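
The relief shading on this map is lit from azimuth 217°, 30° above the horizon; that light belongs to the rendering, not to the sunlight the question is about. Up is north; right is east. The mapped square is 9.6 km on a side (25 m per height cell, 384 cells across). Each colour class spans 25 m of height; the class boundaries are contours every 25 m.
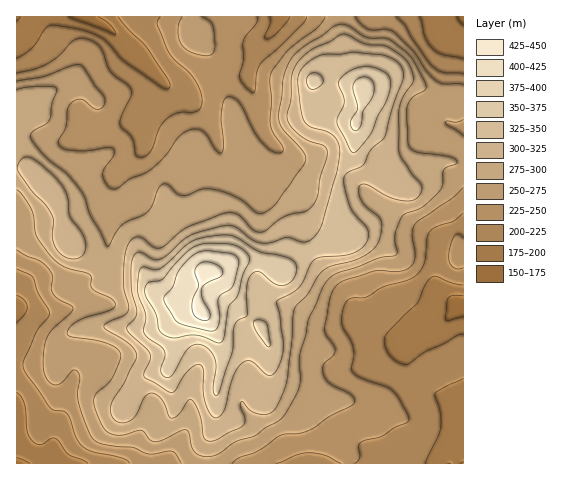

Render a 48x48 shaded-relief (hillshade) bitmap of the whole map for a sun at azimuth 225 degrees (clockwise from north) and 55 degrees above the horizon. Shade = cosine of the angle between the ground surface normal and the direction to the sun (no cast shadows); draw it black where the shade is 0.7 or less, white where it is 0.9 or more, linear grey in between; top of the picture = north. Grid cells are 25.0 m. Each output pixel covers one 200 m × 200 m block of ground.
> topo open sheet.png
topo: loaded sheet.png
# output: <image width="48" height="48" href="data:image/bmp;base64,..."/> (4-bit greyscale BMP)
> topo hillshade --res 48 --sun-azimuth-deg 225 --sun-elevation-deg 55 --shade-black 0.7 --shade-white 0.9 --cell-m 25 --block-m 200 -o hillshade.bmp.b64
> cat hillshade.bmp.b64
<image width="48" height="48" href="data:image/bmp;base64,Qk32BAAAAAAAAHYAAAAoAAAAMAAAADAAAAABAAQAAAAAAIAEAAATCwAAEwsAABAAAAAAAAAAAAAAABEREQAiIiIAMzMzAERERABVVVUAZmZmAHd3dwCIiIgAmZmZAKqqqgC7u7sAzMzMAN3d3QDu7u4A////ALu6q8zczMy7u7u6mamaqqqqmYiZqqiJmbuqq83czMy7u8y6mqqZqqqqmZmZqqiImbqqu8zMzLu7q7y6mqqZqqqqmZmZmpmImaqqu8zMy7u6qru6qqmaqqqZmaqpmZiImaqqu8zMy6mqqqzLmYmqmZmZmqqZmYh4iaq7u8zMy5ibuazKh5q5iJmZmZmZiHd4mau7u8u6qoisuazad5uoeImZmZiId3eImLvMu7qpmYm9uazJZ6qYd4iIiHd3ZniZmczMqqqZmarNuJu5d5qpd3iHd2ZmZ4mZmbvLqaqZqqrMqJu6d5updnd3d3d3eJmZqqu6mZqqqqq7mJq6iKu5dWeIiHd4iJmZqqq6maqqq7vLqZrLmJu5ZWiZh3eIiJmZmZq6qqu7zd3cuqvch5uoVXiIdmeJmIiIiZqqqru83e3cy73rdpunVXd3ZniZmIiIiJmZmaqru7vMu93IV6qGVnd3Z4mZmZmIiJmZmYiIiKvMvMyWWJh2Znd3eJmZmZmYh6q7upiIis7cu7p1aId3d4h3eJqZmZmId7vMy6qqvO7bqql2iGaJmZh3iaqZmZiHmbzMuqqqve2pmqmJl1eruod3iaqZqpiJvLu7qqqprNuHmqqZhljNuXd4mqqquqmbzLu8zLqZrMlnmqqYdWnLl2eJu7u7u5iby7zN3bqZrLdWiZh3ZmiYZWibzLu7uYeaurzN7KiJq5ZWiHZVVERVVnmry6qqmGaKqrvNynZ4qoZniGVEQyNWd4mqqpiId2aKqbu8uGV4mYd4mGVEQyRoiImZmXZnd2eamaq7p2Z4mYeJmHZmVEV4h4mamGVnd4mamau7p2d4iIiZmIiHZVaIiImql1VniaqqmbzMp2d4iImZmIiIdmeJiImqllaJq7qZmc3bhmd4iJmZmImHdniZmZmqhmibu6mZmd3JZWd3iZmZiIiHd5qpmZqqhnm7uYeIiNyVRWd3iIiYiJiHiaqZmZqqmJqqh3d3ibljRniIiIiIiZiIiqmIiZqqqqqYh3d4mZdEZ4iIiHiJmZiImqh3iaqru6iJh2d4iHZGd4iIh3iZmZh4qpdnm8y7zKiZdWd3h3d4iIiId3iaqZd4qoZ5zdzM3aiYZWeId5mZiIiYd3mamYd5qnaL3ty83KiHZWiIiKqZiImpiImZmHeKqXac3cu7y5d3VWiJmZmHeJqpiImZiHiaqGeszLqqqph3VXiaq5mHeJqYiImIiImql2esy8uZq6mHVYmqqnd3iZmYeIh3iaq6hmi8zMuqvLl3ZoqZiFVniIh3d3domrupd3m8zcuZq6hmZ3dlZlVnd4d2ZmZ6u7upiIq7vLmImYZmZkM0Vnd3eIh2ZVery7upmImpqph3iHZmUxA1ZoiIiJh2VXrMzMupiIiJmYd3d3ZlMQFGd5mZmYdURqzMzLqYh3eImIdnd2RDEBNnd5mZmHQzaty7u6mIiIiIiId3djIzIjV4iJmZhkNGrduqupiIiZiImYiIdDRVRVZ4iJmYZDR6zcqqqpiImZh3iZmYZEVmVmd4iA=="/>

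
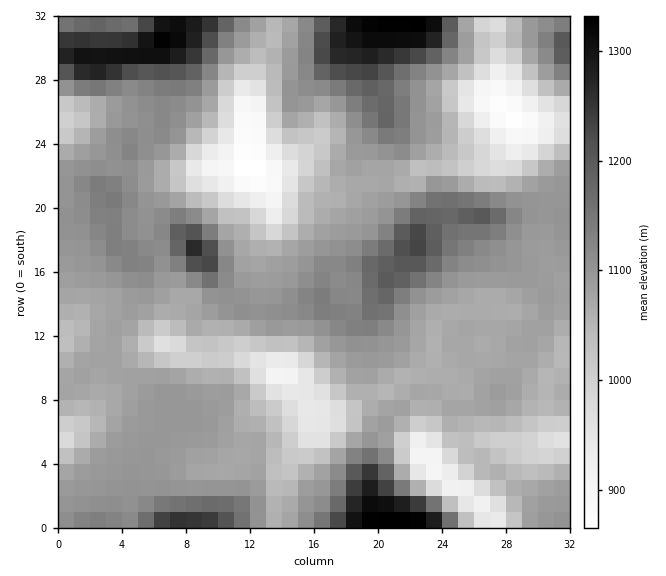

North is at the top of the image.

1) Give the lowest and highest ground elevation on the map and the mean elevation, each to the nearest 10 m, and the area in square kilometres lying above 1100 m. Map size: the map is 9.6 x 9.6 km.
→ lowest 860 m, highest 1330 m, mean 1080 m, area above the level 31.1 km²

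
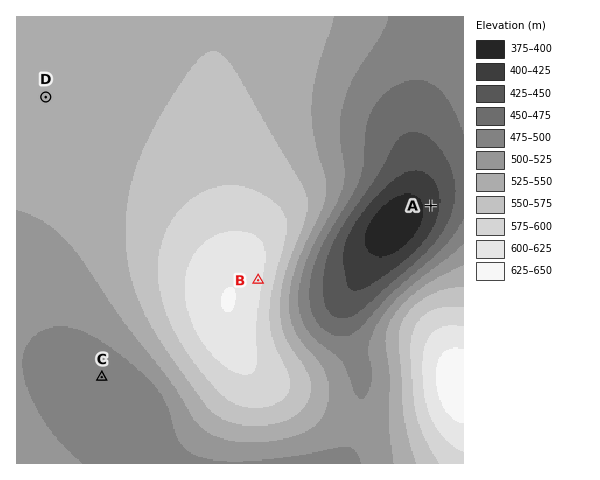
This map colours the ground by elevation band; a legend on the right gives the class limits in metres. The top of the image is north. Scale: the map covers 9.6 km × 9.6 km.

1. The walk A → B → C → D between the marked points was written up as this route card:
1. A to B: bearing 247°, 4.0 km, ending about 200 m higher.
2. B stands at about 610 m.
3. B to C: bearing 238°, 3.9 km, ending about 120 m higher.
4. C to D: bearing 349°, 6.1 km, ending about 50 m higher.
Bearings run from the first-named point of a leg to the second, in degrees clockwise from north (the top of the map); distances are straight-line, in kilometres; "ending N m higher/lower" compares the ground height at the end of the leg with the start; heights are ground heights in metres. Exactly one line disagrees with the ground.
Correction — Line 3: it should read "ending about 120 m lower".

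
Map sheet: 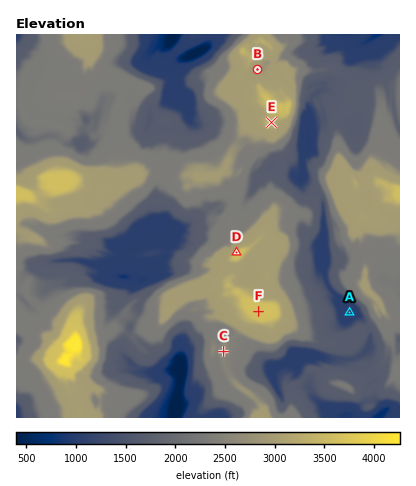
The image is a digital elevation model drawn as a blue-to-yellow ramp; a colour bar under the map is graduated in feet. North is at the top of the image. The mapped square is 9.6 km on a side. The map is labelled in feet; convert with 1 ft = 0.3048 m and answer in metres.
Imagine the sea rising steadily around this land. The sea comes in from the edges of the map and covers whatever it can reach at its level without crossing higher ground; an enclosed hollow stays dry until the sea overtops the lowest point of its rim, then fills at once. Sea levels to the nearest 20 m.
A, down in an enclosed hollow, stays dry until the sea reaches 500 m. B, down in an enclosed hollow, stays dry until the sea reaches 900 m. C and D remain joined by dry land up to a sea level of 740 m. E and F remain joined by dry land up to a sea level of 700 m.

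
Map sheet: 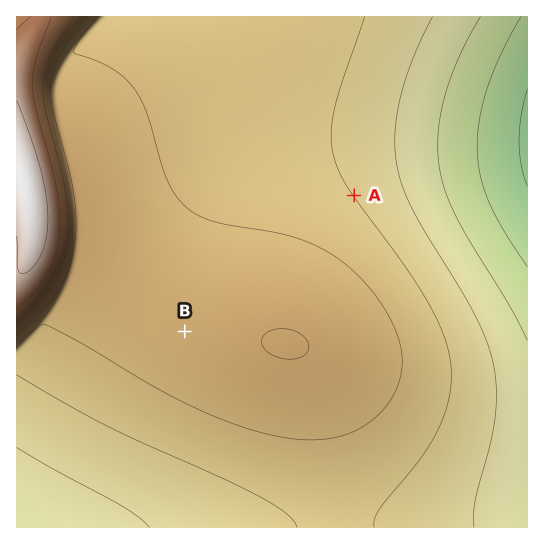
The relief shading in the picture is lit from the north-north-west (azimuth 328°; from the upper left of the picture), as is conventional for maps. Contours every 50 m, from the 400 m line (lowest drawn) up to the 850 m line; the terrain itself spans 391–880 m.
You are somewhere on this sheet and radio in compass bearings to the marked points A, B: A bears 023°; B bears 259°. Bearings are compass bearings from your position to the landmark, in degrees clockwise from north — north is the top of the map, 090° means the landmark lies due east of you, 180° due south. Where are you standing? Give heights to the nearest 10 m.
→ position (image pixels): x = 306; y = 308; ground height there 690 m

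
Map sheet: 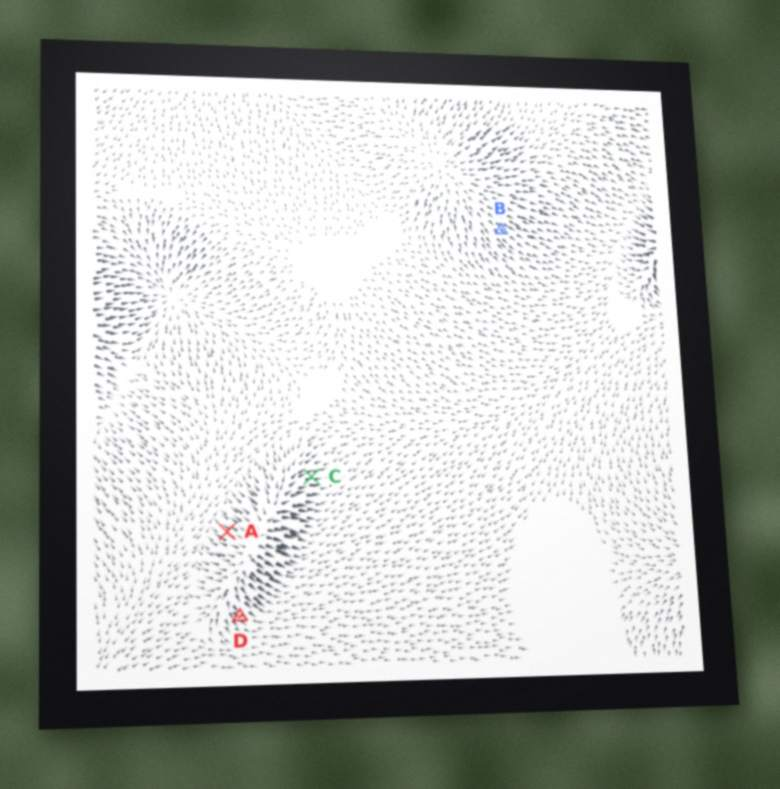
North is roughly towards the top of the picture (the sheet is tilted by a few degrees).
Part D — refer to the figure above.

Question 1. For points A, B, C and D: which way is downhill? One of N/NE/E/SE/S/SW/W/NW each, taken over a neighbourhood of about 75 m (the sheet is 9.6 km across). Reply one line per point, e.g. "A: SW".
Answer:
A: NW
B: SE
C: E
D: SE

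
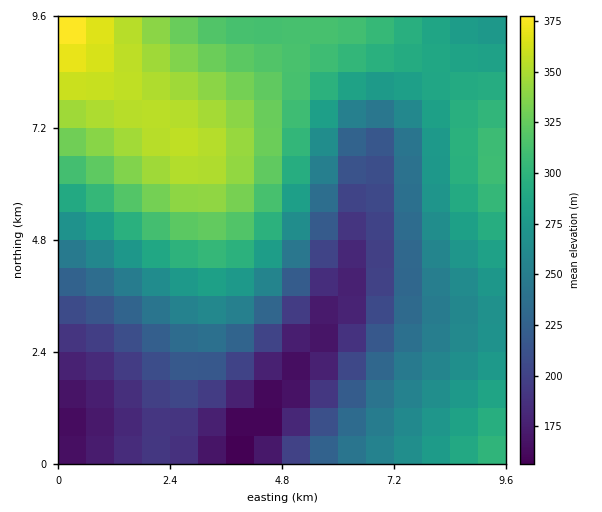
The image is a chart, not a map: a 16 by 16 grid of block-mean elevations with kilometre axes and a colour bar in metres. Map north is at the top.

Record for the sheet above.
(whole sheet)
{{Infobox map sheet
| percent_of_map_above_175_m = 93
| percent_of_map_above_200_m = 81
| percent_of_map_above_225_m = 71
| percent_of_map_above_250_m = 61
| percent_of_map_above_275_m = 46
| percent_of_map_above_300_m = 30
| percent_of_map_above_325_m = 17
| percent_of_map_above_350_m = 7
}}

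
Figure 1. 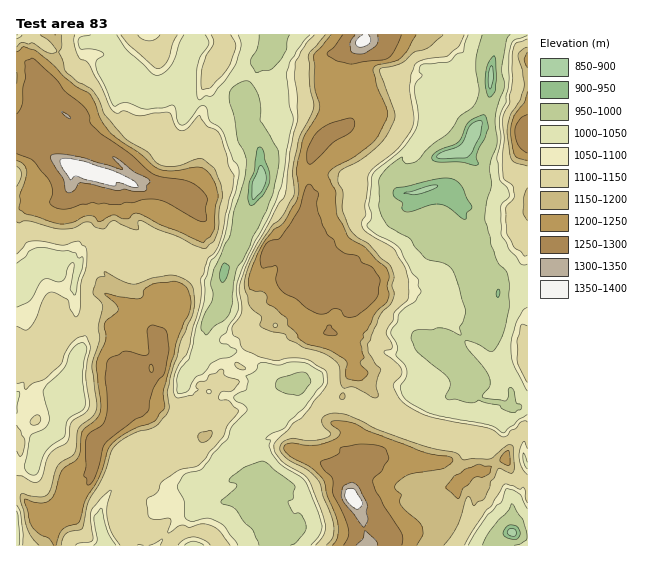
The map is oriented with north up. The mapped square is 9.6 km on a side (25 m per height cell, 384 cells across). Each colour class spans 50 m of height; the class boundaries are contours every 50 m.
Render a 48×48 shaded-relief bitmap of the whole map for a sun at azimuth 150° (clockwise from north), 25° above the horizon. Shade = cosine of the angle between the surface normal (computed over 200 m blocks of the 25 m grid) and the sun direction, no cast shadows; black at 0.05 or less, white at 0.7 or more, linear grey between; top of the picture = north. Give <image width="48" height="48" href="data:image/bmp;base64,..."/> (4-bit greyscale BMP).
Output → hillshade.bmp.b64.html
<image width="48" height="48" href="data:image/bmp;base64,Qk32BAAAAAAAAHYAAAAoAAAAMAAAADAAAAABAAQAAAAAAIAEAAATCwAAEwsAABAAAAAAAAAAAAAAABEREQAiIiIAMzMzAERERABVVVUAZmZmAHd3dwCIiIgAmZmZAKqqqgC7u7sAzMzMAN3d3QDu7u4A////AFmK7cqZipl72naZiodUI0VnmZma2+3YRUiZzdqYmZmHiHeXiYh2RFaImJmJzN7sllaZrNuImYiHZVeHiYmHdnipl5iIrL7uyXV4mt2ImZiJmIh5mYiXd4qqiZmZnL3tyYRGiu+omqqJmaupmIeHZmiaiYiIm8ztymREd8+4mau5mZu5mZiIdlWamZiHibvdyXVEZo/ZiZrcuprLmau6iHabyaqph5nN2JdENWzqiZms3anNyqy6d4ia2pmql1Z8ytlTM2vrmJmZrdmauoqoY1Z3modmZ2VGrcuEM0n/yZmZi+yZlzNVRURVVmZmZ4iDfJyoQxS//bqZiL2pmDFGVmZUVmeIh3ZlOHq5YgFb7+2ph4vZmXRHdmZ2eIhlVVZmIniZhBJIrd25iIm6mZdEdWZ5mXZlRVZ4ZHmZmFRXmsumeImZmHZDV4mqmXeJhlWJh5q5mGVomc3GR5q6mYZDNpu7qpmap3V6qLvMl1VoiJ7rVHirmrynVXq7u7mImZd4mZmtyERXiIz+hUaKu97bl4iZqal3iZmIh5ma2UNFZorvuGZ6u83cypiYmJh3iZlodoiZzHNVVXnOyYiJqqvMvJmqqaiJmIdVZXiZrKV4dmiu12eZmpqqq6m8uquqqndjVWaJmZZ4h1ad+kJYiqqZibutzKzLzJmFQ2V4l4ZoiHeK/4MWmZmauazd7bqqq6mWVXZYhnh4iIiaz8Y1mpqqu6re7tqZmqmXZodWdmiHZoiJrcg1iZqpmZmd3MuZmamXZ5hmdlZmZEVnnLYjiImZmZiau6qZmZmYd5mIh1Znd1VWjegQeoiZmZiHqpmHiZmZeKmZmGd4iIiInPxAGpiZmYd2eYlmeZmJmtu7uoiZmZmZvf+AA4iJmXZmZ5d3iZiImczMzKmZmZq6rP+0AEeJmIZlZniIiZiHmKzMzbu7uru7u9/IAASJl5d3ZmiZmId2icu83cvMy6qqvM7JQAFZiZmqh3iJiId2eaqazdzNzLuqu87pUQE5mpq7mXZnd4ZmWIh4vMzN7su6mb37UhEnqqq8qYdmeIZWRWiHnMy8zMl3d6vugiM1mpm8urupmYdXdWeYmrupiHVEV4q+xSNXmrq+2rvLqYdnmamYd3ZmZVQzR3qcyDJKut3O/byXZmdWm7qHVmZmZWd2VompuWIo26zd783bhkUzi7mXZ4h1VnmYiJipqIMjrcq93erf7HRCV5mZmZdlZ4mGeHmZmYUiScyr29ut7rVCNYmZmZd3h3iWR3mZiYYyNHqpvLyZzepCEmiZmYp2ZlV5VoqZd4dkZmeZqqqZrexRAViZh3mHZ2Z5iKqYd4d2eIiZmamZmtxhEleYdmiJiJmJi8vJiIdneZmZiaqZmbtiNFeHdneZmJqZeM3ch4dneJmamauZmauENVZ3h4iZmay5dp3LdFZWeby87L26maukRlVXmXmZmqvJhHvbpjM1ea3t/+7syqukM0RpmYiZqYnKhVm7ymQiNXndzt3t3bykEBJbupiHuXe7l1mqyoVBEka9rcztvrymIA=="/>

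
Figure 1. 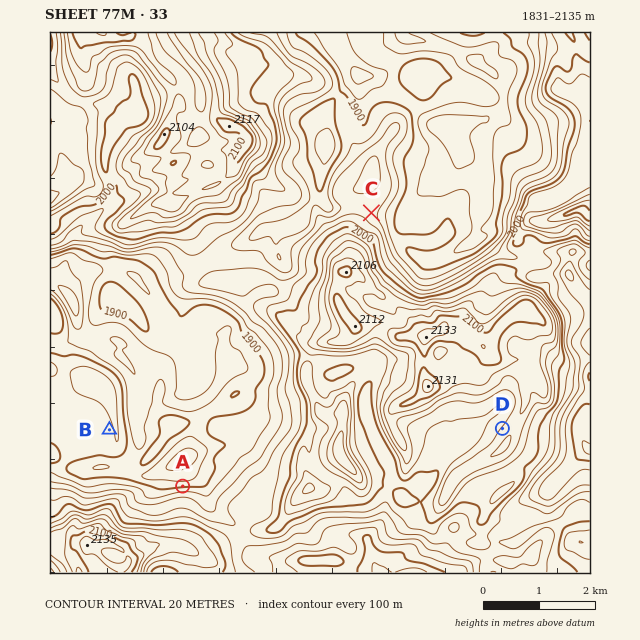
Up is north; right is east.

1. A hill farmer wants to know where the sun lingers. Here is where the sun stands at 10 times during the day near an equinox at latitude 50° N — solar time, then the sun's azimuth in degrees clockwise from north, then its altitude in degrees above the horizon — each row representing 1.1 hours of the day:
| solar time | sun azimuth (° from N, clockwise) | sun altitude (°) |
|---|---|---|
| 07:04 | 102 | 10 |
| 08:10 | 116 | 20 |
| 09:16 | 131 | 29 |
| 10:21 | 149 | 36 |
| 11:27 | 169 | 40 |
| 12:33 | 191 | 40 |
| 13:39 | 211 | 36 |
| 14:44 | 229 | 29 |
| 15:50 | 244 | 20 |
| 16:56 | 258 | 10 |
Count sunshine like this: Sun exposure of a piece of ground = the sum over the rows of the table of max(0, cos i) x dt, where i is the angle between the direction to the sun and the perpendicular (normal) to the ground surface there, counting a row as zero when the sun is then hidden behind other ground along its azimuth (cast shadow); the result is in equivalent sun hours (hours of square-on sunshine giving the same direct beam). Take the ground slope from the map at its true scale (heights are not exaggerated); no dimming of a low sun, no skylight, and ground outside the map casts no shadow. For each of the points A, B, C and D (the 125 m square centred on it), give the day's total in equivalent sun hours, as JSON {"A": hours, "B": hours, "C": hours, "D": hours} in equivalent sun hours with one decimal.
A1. {"A": 3.6, "B": 5.0, "C": 4.9, "D": 4.4}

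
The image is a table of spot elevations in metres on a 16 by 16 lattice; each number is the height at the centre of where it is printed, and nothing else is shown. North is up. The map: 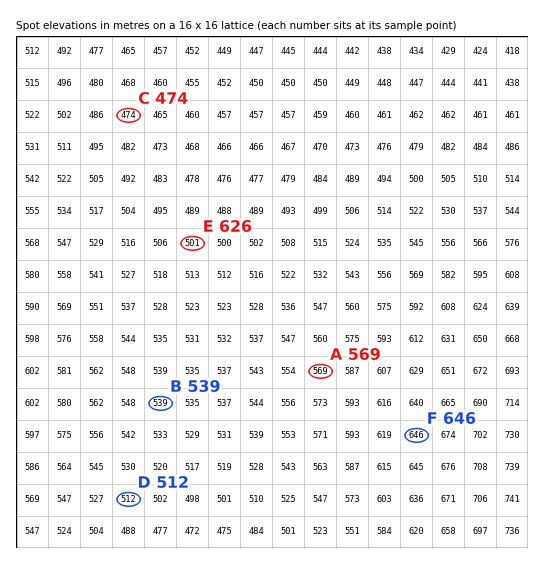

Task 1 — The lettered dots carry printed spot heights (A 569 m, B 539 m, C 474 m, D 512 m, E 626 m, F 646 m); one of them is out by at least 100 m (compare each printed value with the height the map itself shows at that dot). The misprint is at E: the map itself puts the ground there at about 501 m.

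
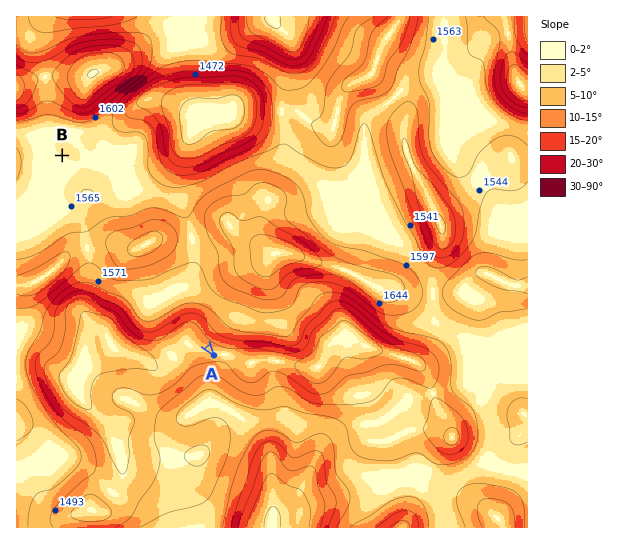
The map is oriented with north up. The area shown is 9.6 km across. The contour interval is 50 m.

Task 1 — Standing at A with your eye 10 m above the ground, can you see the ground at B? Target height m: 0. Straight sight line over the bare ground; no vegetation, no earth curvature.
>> no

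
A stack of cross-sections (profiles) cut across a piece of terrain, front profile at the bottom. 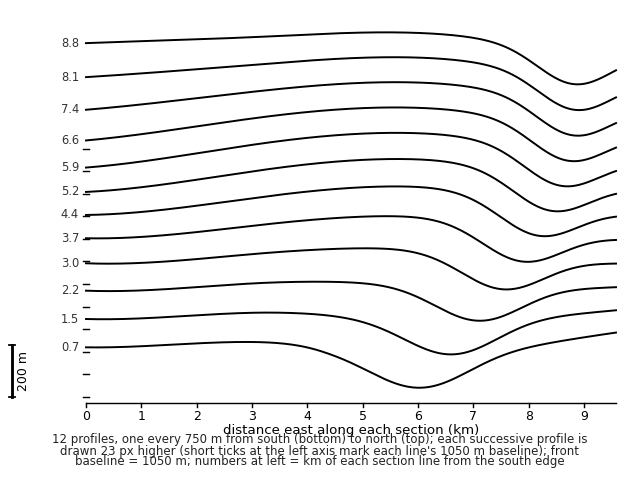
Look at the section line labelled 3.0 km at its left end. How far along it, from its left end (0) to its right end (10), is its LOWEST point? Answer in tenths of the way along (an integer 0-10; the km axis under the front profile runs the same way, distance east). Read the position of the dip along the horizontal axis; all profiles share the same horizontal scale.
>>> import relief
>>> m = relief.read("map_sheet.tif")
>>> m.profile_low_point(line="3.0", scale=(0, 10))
8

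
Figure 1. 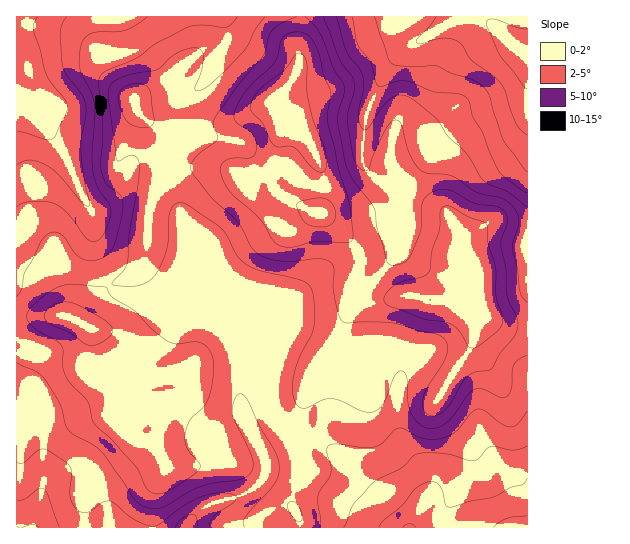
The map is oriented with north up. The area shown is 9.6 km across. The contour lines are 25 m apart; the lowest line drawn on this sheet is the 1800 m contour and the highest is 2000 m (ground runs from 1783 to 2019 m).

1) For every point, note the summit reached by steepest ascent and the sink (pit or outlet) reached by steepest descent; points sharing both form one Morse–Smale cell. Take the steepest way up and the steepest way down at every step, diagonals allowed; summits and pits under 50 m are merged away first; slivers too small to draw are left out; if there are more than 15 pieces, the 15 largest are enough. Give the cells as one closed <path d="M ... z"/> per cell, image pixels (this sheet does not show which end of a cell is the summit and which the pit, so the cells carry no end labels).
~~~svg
<path d="M223 168l-37 1-15 6-12 11-10 23-2 40-6 16-8 10-23 10-9 9-18 30-18-8-49 1 1 211 283-1-1-10-7-12 1-11 10-24-7-25 0-16 13-48 14-23 12-15 13-29 11-10 25-3-10-4-11-10-4-6 0-30-6-8-30-28-10-3-30-15-18-13-19-3-9-8z"/><path d="M527 16l-226 1-2 20 0 29-8 16-14 15 3 14 0 27-7 33 0 14 3 6 7 6 30 15 10 3 30 28 7 12-1 26 4 6 11 10 8 3 19-4 16 0 12 4 17 1 32-1 5 13 12 8 18 4 15 0z"/><path d="M301 16l-285 1 1 299 48 0 18 8 18-30 9-9 23-10 8-10 6-16 1-32 5-22 6-9 15-13 20-5 29 0 14 5 9 8 19 3 10 5-2-18 7-33 0-27-3-14 14-15 8-16z"/><path d="M417 296l-16 0-18 5-20 2-6 2-9 9-13 29-22 30-9 24-8 32 0 16 7 25-10 24-1 11 7 12 2 11 227-1 0-201-23-2-15-5-7-6-5-13-32 1-17-1z"/><path d="M91 328l-2 1 2 13-4 21 14 17 14 10-3 16 3 15 19 18 20 5 3 3 3-20 0-17-4-15-1-17-13 2-5-5-8-24-10-15-8-4z"/>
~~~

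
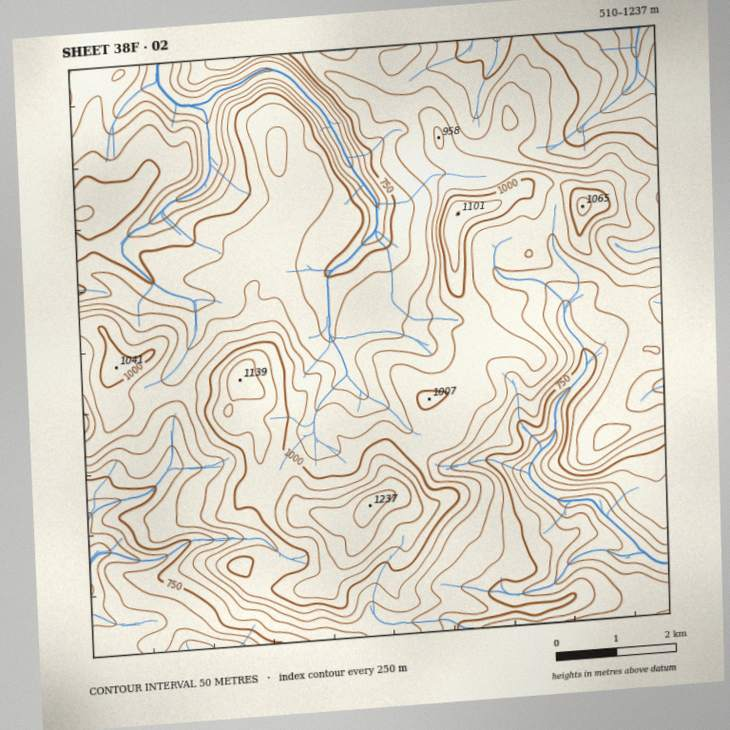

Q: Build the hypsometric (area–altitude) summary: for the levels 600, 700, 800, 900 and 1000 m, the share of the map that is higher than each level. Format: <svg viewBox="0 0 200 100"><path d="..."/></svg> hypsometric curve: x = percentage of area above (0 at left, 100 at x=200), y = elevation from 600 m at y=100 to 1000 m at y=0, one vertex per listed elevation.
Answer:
<svg viewBox="0 0 200 100"><path d="M190 100l-26-25-42-25-60-25-41-25"/></svg>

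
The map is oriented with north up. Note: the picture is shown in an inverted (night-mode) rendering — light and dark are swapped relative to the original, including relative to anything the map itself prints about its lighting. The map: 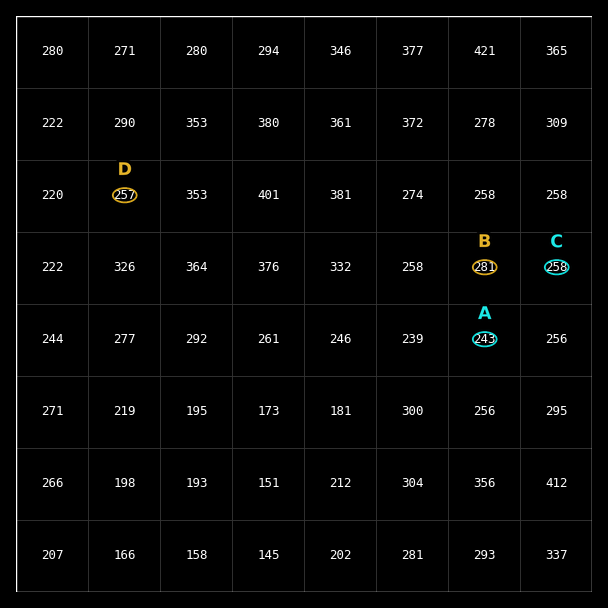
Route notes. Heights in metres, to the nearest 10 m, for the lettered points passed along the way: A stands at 240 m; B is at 280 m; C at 260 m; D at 260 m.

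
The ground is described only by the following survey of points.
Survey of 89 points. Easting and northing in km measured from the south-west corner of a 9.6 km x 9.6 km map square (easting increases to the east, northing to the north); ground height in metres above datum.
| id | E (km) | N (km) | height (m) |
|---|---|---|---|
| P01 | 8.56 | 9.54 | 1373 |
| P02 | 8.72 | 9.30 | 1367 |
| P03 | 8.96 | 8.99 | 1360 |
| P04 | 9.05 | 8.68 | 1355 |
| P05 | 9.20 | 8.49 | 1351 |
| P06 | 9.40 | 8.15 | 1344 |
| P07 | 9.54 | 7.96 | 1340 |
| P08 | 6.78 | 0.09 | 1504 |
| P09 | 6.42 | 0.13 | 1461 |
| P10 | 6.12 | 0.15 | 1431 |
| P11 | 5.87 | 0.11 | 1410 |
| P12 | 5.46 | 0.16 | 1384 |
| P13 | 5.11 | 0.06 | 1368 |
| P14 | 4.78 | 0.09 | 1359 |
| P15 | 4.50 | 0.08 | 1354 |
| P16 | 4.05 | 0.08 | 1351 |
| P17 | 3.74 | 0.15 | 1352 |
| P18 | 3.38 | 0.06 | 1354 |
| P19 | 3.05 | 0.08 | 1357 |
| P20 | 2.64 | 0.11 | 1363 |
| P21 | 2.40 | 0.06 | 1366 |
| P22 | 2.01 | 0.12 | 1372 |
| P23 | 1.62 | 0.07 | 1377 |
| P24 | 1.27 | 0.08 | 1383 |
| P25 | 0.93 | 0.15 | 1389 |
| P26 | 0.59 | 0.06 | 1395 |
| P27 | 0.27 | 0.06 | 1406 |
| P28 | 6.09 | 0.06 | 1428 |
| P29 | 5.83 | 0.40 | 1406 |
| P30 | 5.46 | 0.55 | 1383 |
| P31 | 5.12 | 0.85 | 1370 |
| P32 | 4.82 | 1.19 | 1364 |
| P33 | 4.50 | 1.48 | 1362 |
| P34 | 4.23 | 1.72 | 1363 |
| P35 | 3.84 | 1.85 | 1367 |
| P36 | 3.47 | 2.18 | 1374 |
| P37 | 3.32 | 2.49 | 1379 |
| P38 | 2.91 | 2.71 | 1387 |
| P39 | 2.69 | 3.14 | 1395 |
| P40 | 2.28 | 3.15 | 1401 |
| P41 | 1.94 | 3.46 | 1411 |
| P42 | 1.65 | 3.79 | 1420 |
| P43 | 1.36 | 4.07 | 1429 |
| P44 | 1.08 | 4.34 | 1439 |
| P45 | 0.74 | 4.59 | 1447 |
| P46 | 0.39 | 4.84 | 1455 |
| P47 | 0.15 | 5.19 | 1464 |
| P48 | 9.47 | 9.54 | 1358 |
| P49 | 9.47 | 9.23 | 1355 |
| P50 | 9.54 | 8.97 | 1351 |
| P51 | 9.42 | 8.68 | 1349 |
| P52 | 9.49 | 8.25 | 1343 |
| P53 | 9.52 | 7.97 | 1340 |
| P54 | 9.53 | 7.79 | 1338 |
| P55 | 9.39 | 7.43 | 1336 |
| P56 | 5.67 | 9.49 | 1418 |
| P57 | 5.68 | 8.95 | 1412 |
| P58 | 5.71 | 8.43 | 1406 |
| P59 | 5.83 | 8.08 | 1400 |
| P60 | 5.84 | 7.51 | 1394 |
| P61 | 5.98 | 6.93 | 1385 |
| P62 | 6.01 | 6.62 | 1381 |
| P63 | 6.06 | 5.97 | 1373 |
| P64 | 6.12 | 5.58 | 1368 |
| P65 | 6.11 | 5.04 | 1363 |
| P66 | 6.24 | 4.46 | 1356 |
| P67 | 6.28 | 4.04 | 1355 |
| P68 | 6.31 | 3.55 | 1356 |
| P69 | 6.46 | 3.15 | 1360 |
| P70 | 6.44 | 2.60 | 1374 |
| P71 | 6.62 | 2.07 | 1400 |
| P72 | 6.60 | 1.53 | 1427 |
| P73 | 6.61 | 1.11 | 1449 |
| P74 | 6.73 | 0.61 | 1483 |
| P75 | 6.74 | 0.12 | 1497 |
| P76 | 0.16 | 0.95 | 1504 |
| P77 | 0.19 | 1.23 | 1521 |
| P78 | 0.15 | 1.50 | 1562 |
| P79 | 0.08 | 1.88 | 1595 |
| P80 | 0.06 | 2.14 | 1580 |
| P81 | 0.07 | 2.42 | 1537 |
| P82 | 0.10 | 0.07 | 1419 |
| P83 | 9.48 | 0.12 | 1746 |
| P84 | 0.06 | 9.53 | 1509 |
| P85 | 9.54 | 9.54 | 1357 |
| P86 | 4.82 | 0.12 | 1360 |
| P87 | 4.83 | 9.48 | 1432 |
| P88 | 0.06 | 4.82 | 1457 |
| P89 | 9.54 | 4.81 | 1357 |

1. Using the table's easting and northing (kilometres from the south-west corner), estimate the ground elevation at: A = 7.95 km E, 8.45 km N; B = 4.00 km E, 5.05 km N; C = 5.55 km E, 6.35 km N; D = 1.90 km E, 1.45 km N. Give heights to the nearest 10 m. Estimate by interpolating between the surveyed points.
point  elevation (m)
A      1370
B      1420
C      1390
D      1390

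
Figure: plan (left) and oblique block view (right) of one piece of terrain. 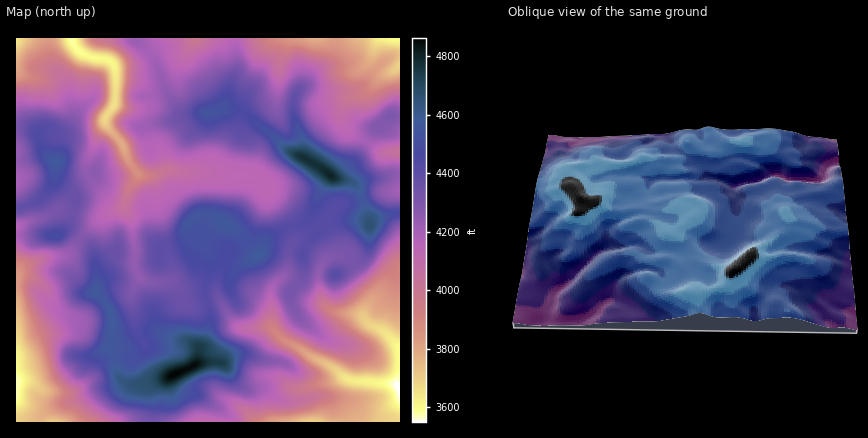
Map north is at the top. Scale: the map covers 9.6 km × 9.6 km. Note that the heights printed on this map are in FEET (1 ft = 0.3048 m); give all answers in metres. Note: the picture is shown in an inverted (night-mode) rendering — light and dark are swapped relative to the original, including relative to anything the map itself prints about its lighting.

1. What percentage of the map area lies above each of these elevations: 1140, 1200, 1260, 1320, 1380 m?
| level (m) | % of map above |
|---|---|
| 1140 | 95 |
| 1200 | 83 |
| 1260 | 67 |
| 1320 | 36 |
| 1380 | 8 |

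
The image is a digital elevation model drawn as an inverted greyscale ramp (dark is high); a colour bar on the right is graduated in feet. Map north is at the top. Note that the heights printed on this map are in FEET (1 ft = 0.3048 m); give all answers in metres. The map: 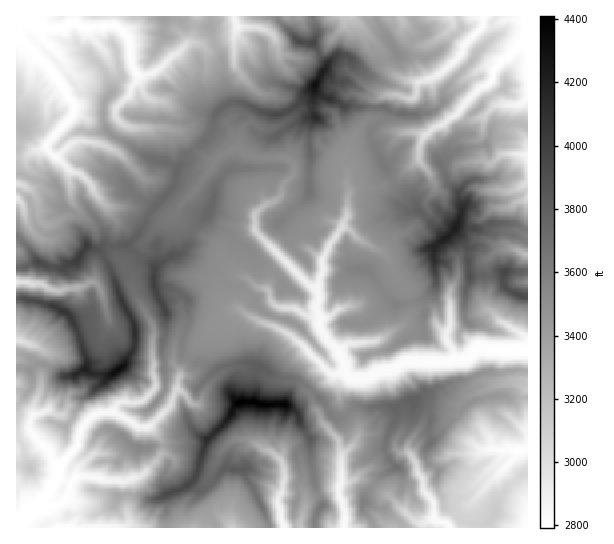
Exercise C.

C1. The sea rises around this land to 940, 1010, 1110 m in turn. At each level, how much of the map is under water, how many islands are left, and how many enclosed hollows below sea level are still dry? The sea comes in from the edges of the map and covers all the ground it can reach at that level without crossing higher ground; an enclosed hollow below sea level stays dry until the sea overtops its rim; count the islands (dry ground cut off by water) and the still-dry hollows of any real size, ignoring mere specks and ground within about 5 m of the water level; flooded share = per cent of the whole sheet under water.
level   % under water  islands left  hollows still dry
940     20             1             0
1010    36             1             0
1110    77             2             0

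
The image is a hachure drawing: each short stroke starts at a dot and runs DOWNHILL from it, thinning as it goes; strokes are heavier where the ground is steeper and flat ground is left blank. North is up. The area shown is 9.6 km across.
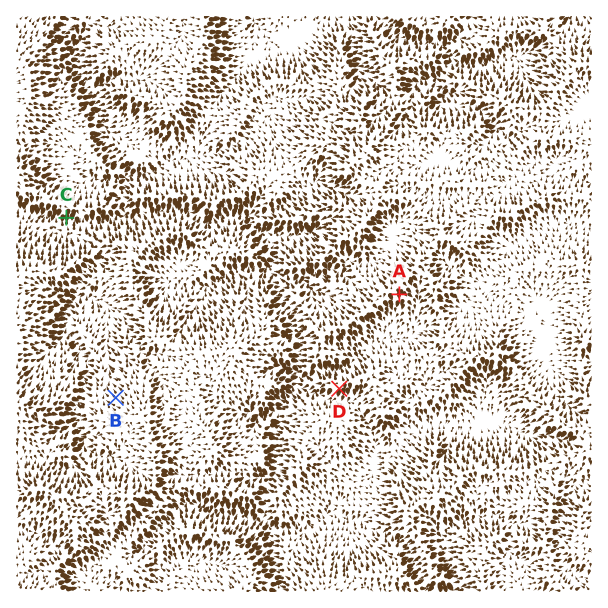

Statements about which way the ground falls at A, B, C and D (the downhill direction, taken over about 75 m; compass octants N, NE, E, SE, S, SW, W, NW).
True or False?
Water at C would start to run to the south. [True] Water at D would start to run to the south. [True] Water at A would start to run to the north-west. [False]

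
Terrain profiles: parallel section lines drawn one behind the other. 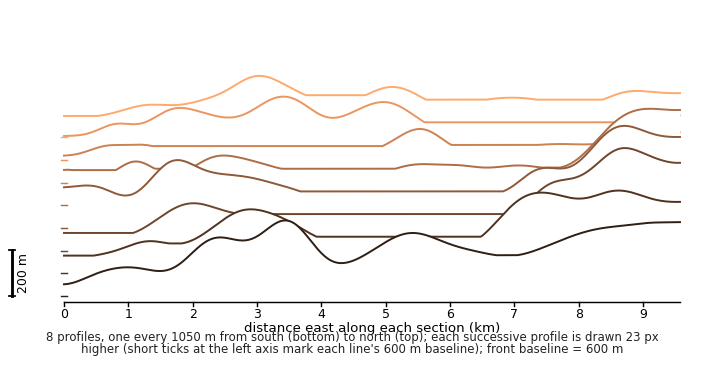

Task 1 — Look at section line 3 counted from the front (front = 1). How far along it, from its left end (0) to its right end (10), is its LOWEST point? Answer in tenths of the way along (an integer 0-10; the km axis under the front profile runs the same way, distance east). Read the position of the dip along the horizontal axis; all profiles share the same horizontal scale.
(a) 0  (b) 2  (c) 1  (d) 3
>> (a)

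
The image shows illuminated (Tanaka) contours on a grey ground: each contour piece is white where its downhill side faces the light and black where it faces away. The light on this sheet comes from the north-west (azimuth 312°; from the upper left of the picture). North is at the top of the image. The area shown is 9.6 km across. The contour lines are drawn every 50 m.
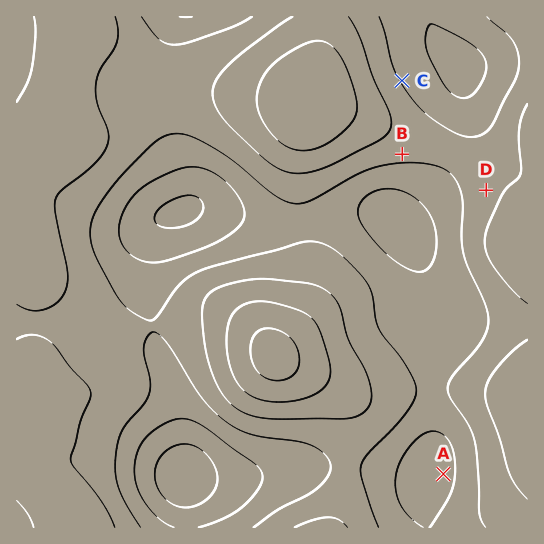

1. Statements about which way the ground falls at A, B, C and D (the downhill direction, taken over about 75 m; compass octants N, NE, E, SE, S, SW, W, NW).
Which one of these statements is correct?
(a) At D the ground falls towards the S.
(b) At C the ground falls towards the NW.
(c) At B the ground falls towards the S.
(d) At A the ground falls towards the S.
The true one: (c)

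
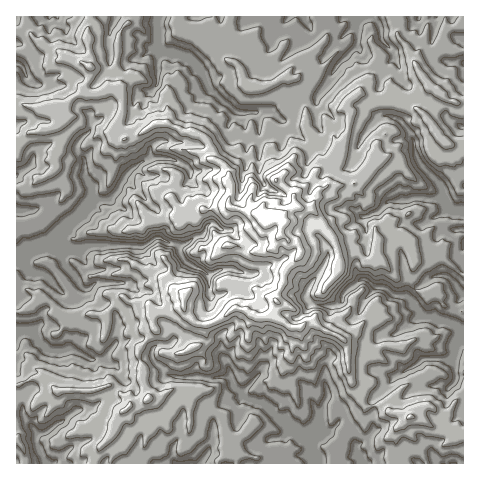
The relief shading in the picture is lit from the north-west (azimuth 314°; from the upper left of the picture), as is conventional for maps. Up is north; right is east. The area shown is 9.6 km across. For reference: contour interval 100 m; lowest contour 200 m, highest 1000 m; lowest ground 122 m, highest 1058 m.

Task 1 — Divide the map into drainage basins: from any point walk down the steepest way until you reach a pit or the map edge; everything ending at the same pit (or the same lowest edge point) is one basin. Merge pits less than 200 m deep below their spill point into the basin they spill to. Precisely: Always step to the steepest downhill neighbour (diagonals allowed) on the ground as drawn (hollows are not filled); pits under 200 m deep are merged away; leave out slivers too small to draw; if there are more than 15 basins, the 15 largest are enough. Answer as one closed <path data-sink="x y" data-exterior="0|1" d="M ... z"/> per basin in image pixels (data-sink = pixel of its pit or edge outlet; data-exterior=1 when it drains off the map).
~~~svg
<path data-sink="17 258" data-exterior="1" d="M118 86l-10 0-11 8-10 0-4-2-9 4-10 10-33 1-10-3-5 0 0 280 4 1 14-7 5 0 9 4 9 10 38-2 11-4 6 0 17 13 2 7 7 0 10-7 0-6-6-11 1-12-5-13 0-7 17-18-4-12 1-10 13 1 18-5 2 7 10 10 8 2 18-6 13-10 10 1 16 8 12-1 5-13-1-7 7-14 1-13 16-14 1-7-4-7-7-1-9-6 2-14-3-4-15 5-10-9-23-5-4-4 3-10-3-22-4-7-11-5-1-13-8-10-12-5-7 1-18-10-7 0-8 3-16 10-17 5-4-1-3-3 0-5 11-23 0-15z"/><path data-sink="315 463" data-exterior="1" d="M297 206l-9 4-7 7 2 4-2 14 9 6 7 1 4 7 0 4-17 17-1 13-7 14 1 7-3 11-14 3-16-8-10-1-13 10-18 6-8-2-10-10-2-7-18 5-13-1-1 10 4 12-17 18 0 7 5 13-1 12 6 11 0 6-10 7-8 0-9 7-8 21-15 17-4 13 370-1-1-29-22-3-24-14-25-3-11-8-16 1-6-8-8-17-4-36-2-5-9-7-15-5-7-7 3-25 23-26-2-21-6-13-17-26-4-4-9 1z"/><path data-sink="463 332" data-exterior="1" d="M361 93l-8 3-8 9 5 7-2 18-14 32-18 9-6 11-16 14 1 10 7 2 9-1 4 4 17 26 8 25 0 9-23 26-3 25 7 7 15 5 9 7 2 5 4 36 8 17 6 8 16-1 11 8 25 3 24 14 22 3 1-290-13 0-9-4-11-17-19-17-37-5z"/><path data-sink="159 17" data-exterior="1" d="M175 16l-84 0-4 15 0 12 4 11 0 21-9 16 5 3 10 0 11-8 10 0 3 3 2 5 0 15-11 23 0 5 5 4 19-5 16-10 8-3 7 0 18 10 7-1 12 5 8 10 1 13 11 5 4 7 3 13-3 19 4 4 23 5 10 9 16-5 14-10-1-11 16-14 9-15-1-22-12-19 2-6-4-15-1-21-5-5-17-1-7 6-9 3-13 1-4-2-12-22-20-10-17-14-19-6-5-8z"/><path data-sink="351 17" data-exterior="1" d="M397 16l-221 0-1 10 5 8 19 6 17 14 20 10 10 20 6 4 20-3 9-7 17 1 4 5 6 36-2 6 12 19 1 25 14-6 6-10 9-24 2-18-5-7 12-12 18 8 37 5 13 10 5-10 1-10 7-5-17-16-15-29-6-6-2-5z"/><path data-sink="45 463" data-exterior="1" d="M39 378l-23 7 0 78 76 1 8-17 13-13 8-21 9-8-1-6-17-13-6 0-11 4-38 2-9-10z"/><path data-sink="17 63" data-exterior="1" d="M90 16l-74 1 1 87 14 3 33-1 10-10 8-4 9-17 0-21-4-11z"/>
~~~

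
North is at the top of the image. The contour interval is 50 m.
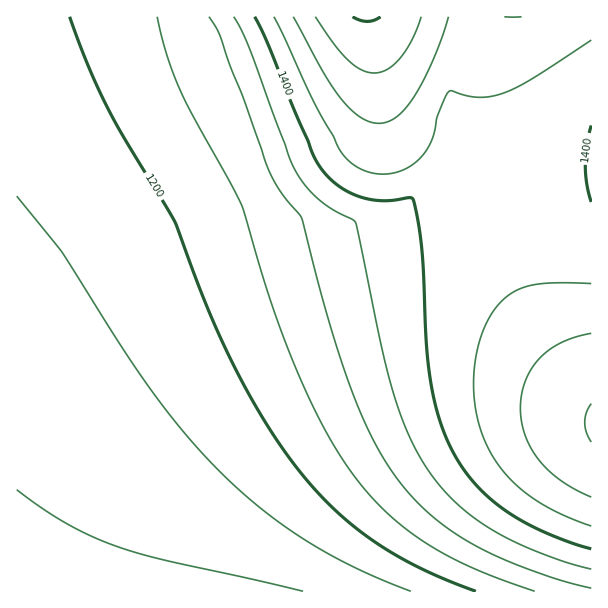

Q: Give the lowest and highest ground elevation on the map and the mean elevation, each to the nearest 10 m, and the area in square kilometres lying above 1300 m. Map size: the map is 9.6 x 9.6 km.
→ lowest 1080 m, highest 1600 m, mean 1290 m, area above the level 41.1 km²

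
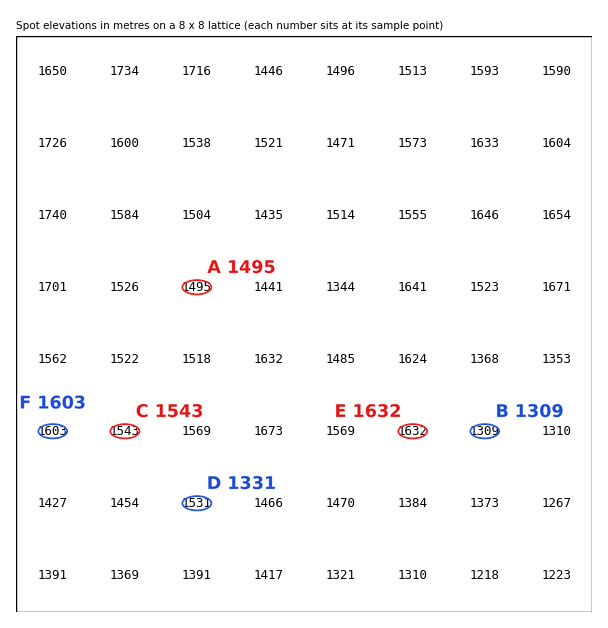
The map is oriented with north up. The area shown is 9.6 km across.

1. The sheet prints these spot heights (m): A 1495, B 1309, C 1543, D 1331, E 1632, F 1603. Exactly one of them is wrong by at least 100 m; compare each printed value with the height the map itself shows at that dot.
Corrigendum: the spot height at D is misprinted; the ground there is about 1531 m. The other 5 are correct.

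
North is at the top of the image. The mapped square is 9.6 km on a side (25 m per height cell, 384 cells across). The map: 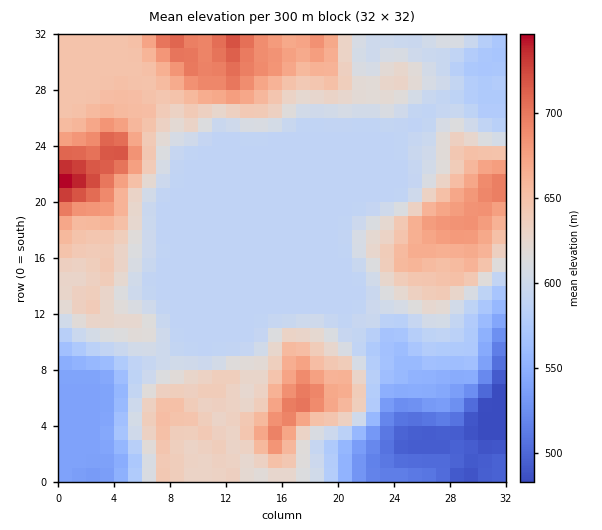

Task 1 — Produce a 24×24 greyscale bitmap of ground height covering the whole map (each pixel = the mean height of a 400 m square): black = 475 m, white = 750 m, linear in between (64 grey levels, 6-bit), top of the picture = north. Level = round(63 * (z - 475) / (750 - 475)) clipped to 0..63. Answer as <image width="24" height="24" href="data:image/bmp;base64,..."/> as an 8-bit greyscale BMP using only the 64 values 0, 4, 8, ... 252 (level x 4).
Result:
<image width="24" height="24" href="data:image/bmp;base64,Qk12BgAAAAAAADYEAAAoAAAAGAAAABgAAAABAAgAAAAAAEACAAATCwAAEwsAAAABAAAAAAAAAAAAAAEBAQACAgIAAwMDAAQEBAAFBQUABgYGAAcHBwAICAgACQkJAAoKCgALCwsADAwMAA0NDQAODg4ADw8PABAQEAAREREAEhISABMTEwAUFBQAFRUVABYWFgAXFxcAGBgYABkZGQAaGhoAGxsbABwcHAAdHR0AHh4eAB8fHwAgICAAISEhACIiIgAjIyMAJCQkACUlJQAmJiYAJycnACgoKAApKSkAKioqACsrKwAsLCwALS0tAC4uLgAvLy8AMDAwADExMQAyMjIAMzMzADQ0NAA1NTUANjY2ADc3NwA4ODgAOTk5ADo6OgA7OzsAPDw8AD09PQA+Pj4APz8/AEBAQABBQUEAQkJCAENDQwBEREQARUVFAEZGRgBHR0cASEhIAElJSQBKSkoAS0tLAExMTABNTU0ATk5OAE9PTwBQUFAAUVFRAFJSUgBTU1MAVFRUAFVVVQBWVlYAV1dXAFhYWABZWVkAWlpaAFtbWwBcXFwAXV1dAF5eXgBfX18AYGBgAGFhYQBiYmIAY2NjAGRkZABlZWUAZmZmAGdnZwBoaGgAaWlpAGpqagBra2sAbGxsAG1tbQBubm4Ab29vAHBwcABxcXEAcnJyAHNzcwB0dHQAdXV1AHZ2dgB3d3cAeHh4AHl5eQB6enoAe3t7AHx8fAB9fX0Afn5+AH9/fwCAgIAAgYGBAIKCggCDg4MAhISEAIWFhQCGhoYAh4eHAIiIiACJiYkAioqKAIuLiwCMjIwAjY2NAI6OjgCPj48AkJCQAJGRkQCSkpIAk5OTAJSUlACVlZUAlpaWAJeXlwCYmJgAmZmZAJqamgCbm5sAnJycAJ2dnQCenp4An5+fAKCgoAChoaEAoqKiAKOjowCkpKQApaWlAKampgCnp6cAqKioAKmpqQCqqqoAq6urAKysrACtra0Arq6uAK+vrwCwsLAAsbGxALKysgCzs7MAtLS0ALW1tQC2trYAt7e3ALi4uAC5ubkAurq6ALu7uwC8vLwAvb29AL6+vgC/v78AwMDAAMHBwQDCwsIAw8PDAMTExADFxcUAxsbGAMfHxwDIyMgAycnJAMrKygDLy8sAzMzMAM3NzQDOzs4Az8/PANDQ0ADR0dEA0tLSANPT0wDU1NQA1dXVANbW1gDX19cA2NjYANnZ2QDa2toA29vbANzc3ADd3d0A3t7eAN/f3wDg4OAA4eHhAOLi4gDj4+MA5OTkAOXl5QDm5uYA5+fnAOjo6ADp6ekA6urqAOvr6wDs7OwA7e3tAO7u7gDv7+8A8PDwAPHx8QDy8vIA8/PzAPT09AD19fUA9vb2APf39wD4+PgA+fn5APr6+gD7+/sA/Pz8AP39/QD+/v4A////ADw4OEhslJSQkJCEjIx8ZEQsJCQgHBAQFDw8PEhsmJSQlIyUrJx4YEQsIBQUFBQQEDw8PFiAoJSUlJCkxKyAcFw8JBQQEBAMCDw8PFiIoKCYkJScuMiwpJBkMCAgKCAICDw8PFCAmJiUlIyMrMjQuKx8QDg8PDAYCDw8PFRwgIiQlJSMnLzErKh4UEhEREA0FEhMVGBscHRwdHyAkLCsmIxoVExQVFRMIFxsdHh8dGhoaGhsgJyUhHBkVFRgZGBQLHSEiIiIdGhoaGhocHR4cGhwZGBwdGhUPIiYkIB0bGhoaGhoaGhoaGhsdHyIjHhkUIyQkIBsaGhoaGhoaGhoaGhsgJCYnJiAZJCQmIh0aGhoaGhoaGhoaGh0kKSkoKikgKCYmIx4aGhoaGhoaGhoaGyElKiwsLCwmKygoJh8aGhoaGhoaGhoaGx8jKC0vMC8qMS4uKR8aGhoaGhoaGhoaGhsdISktLzAuOzcyKiEbGhoaGhoaGhoaGhoaGiAnLTAzPTo2MCgeGhoaGhoaGhoaGhoaGhwhJy4xNzU3NisgGxoaGhoaGhoaGhoaGh0gJykpLS80MykiHx0aGhsaGhoaGhoaGhsgJCAdKCosKykmIyQfISMiHhsbHBscGxocHRoYKCgpKSknJyorLSsnIyEiIiEhHxwbGhcXKCgoKCgpLTIyNDAsKCcpJCAiIyAdGhcXKCgoKCgsMjMzNTIwLSwsIx0fIR4bGBYWKCgoKCoyNTI0ODIvLS8tIh0dHBweHhkWA=="/>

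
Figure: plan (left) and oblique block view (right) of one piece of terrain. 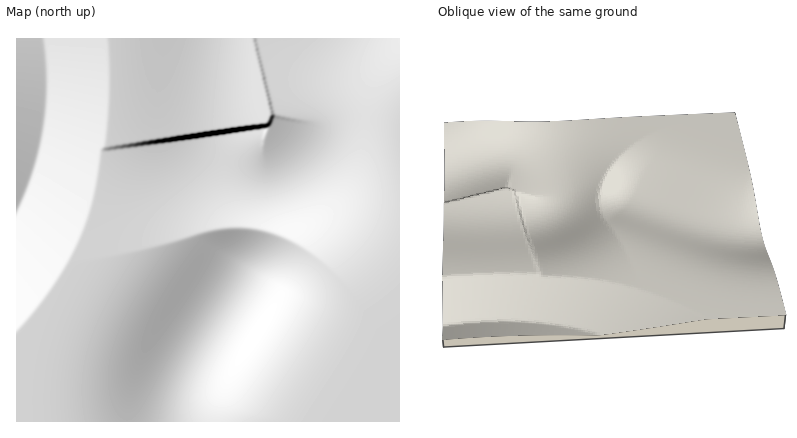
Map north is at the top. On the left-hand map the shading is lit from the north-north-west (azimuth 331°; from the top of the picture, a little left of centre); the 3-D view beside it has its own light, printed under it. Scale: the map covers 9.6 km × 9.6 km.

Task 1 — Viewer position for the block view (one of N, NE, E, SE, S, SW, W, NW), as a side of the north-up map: W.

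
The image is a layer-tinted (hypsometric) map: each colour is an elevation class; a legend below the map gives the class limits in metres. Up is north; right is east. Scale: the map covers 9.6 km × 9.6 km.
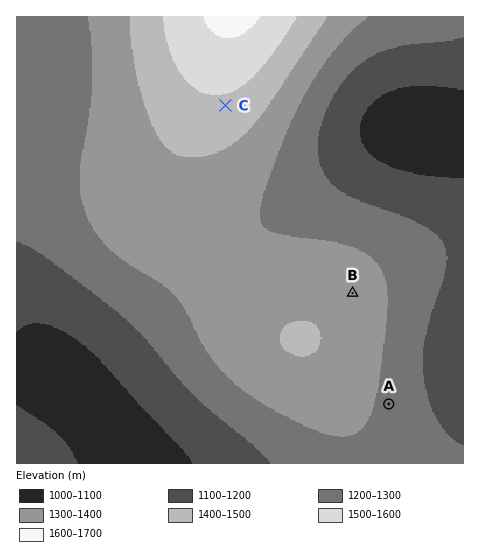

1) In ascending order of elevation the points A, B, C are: A B C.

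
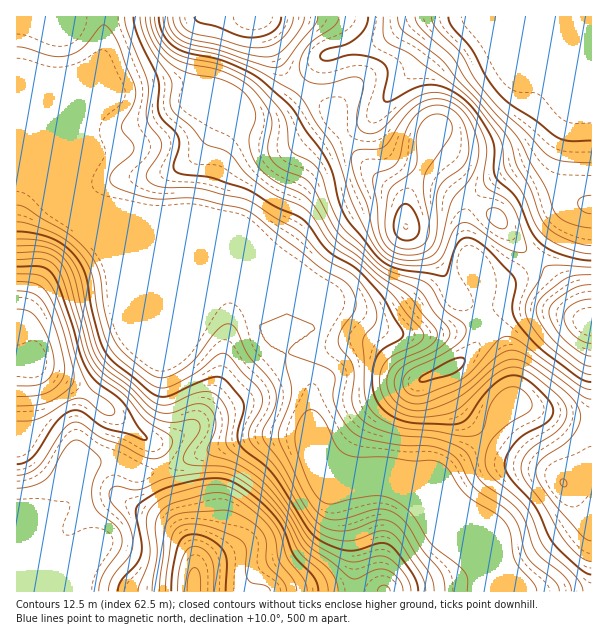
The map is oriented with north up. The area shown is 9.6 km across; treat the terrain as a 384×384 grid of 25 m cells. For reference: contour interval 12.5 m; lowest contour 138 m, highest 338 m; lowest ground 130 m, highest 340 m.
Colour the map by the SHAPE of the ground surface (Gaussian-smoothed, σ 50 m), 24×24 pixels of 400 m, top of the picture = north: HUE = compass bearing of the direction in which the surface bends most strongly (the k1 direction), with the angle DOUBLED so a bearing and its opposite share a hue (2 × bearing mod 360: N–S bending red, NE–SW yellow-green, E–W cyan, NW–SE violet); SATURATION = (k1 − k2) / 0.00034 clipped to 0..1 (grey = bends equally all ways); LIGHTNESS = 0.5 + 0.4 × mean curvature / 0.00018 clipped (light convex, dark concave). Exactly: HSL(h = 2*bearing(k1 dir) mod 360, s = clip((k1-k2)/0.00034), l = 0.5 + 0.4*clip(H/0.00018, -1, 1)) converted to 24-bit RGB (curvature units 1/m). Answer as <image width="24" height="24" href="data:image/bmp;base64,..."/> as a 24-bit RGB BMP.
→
<image width="24" height="24" href="data:image/bmp;base64,Qk32BgAAAAAAADYAAAAoAAAAGAAAABgAAAABABgAAAAAAMAGAAATCwAAEwsAAAAAAAAAAAAAf3+Af3+Ab3WCEmyzyq7SLg2l1suM+vbQdF+QPXyVkteompjWnpjcIQfwSWDX5u3esZrYbiLXYkyogW2YgEF+ekw0STkk6v4Af3+AhHh3eYJ1Lnltal40WyhWktls9PPWrmjFl2Org9lKDe1pPWfFcxm8fFiu6OWNkltRdjKBjT9nh19qaSWZyFCng2yssdmpf3+AgXKMmXKBbkRaKzNFWbquhfSfyM+GrESDvIW92/Dfas7UEBNEZC5ei3Fj5tympDaDaypfgHl6gGZvOh1EoWhcq7qKkcSNfIJYa4hldVuMrku/Vd7wWc7rosurvFZ/gJ/Dr+/PudiWnjtmIAgralxHV5hM07FCjhpQg2Bugj1OcR0lRltjUZJNp9h4Y7R3YbA3Q6NxSWCIa8OoTMBJIWUYPa4lbK/NwOPIvph0yXZJgx5VShRPdIBQdog6hWMyg1FLi2CEjyiZsInBZYPOhbvTtt7Cb2WkxNGuM49yQFFkj5IyczIdqMcpLqwKFUMAZ5sAopIvvFY2gBxeZzV8nFJVknVOdWE/fo47UDYrNIVPdMyua4rEjrnDtY+dpmmNyoJ4tFJhIRtEsW1CXd20yPv+vXb40YLIV787XWogcWMhaz5NTzpupVdtslFtoj1Gl2wxQYVQQuRzIrR5S5p/aZqEn1eDxnhqlJMovpY4FixyyPfpzP/xCH7TiRy25bPDyH3Ex2bMe4OvSU+LNjJ7dnCkwEnI4jun2cOfTsyQStQ9G3heUYNaXk4rTzgd+MYCo5rIpcrGSvz/pP/qmMTQOw1WNDRky3tszWVqgHuisYG5jjyuPVCITnKQdy6wtqHq8Nny3ZPo0MhrJG0tDSYPRBUbc0808943m5C9xt/AbPmgJnZTVhsfRA4hJ1EnhnhH3LR3dI9pi0dqmUWHgl2XR2FzKKqOTPK7mKrk9bz//8z36nnvIRB+TECJdIaZzOGyjKh01+2rnsd8Ih5HQxE+gWZwboB5N3pn1MN3m29eeEt4cX+IUFqmiXS+Z76wYIojLS4FPT0D55sC6mqZcAXbXUzCkZ6/ude4lb+S0e+wroxoMRBQUy10f3+Af4B/Tn6CqrhqrVxscmaCf3+AWYB/VYRdiEJDlDJBlVl7q3deUuBQX6ScTSW6f4nYpMrhwNDa0LfW5cWbr1NxMBBoUUiAgIB/gIB/c4GCZqNamlZof32AgH5+fklSW0w5ZBoemoIVUoElT9RaetaiY12ERXCBOrdla6l3orWbuX6i8N/arGjRZAGUcWWDgIB/gIB/gIB/f4F6gH58gm91fjxKkC9NbiUtaBxJ7LhdT+UgC/8rKH6Ee0FtmIxIM89fRe20X9HRarpX37BtlwBJfB1hgH+AgH9/gH9/gH9/gH9/gW13gzROglh0kyydyGq5E03y6N/s3e7ukObZCwo3fS1AhOqIYv/EOp+OTj0kq7gZajIOeSMzgnltgnVag3VDd4BAe2s/elssVyklknBHYHpPNDl+qMmzIovQu+mx7e7Syk2+LQinjcnj1fbZOIyPSB42gVhDrH9PgFFvlVqRs1OErU+at2ONpGdUgExdkGmrS02dhaeaZIKmKojBkrODV6GXcN+F5ryDjzdVOot8Je131MyLmSKbVD6Pg4yhjX5mfXWAX3eKb3qkeHe/knTQ1ZXjioTJYXqze0+5nJCqf5agOmN+Zp5rld6ySZeg4WJOu1mGrLyCIcA1SoIzc0WHVWGieoGbgo12coSGammBi4hjcntPX2VBjnxDvHVkamKMTYmzjIW1uHqrYUeMWuh6Xsaleyybz4Vzspl7qs+ck7rSQXDSR02gWWR8gHhqioiYfW2HZXSFdoOhhmK2wEbCppFfdrhkcq2nRmqLekA9nVBBf7agnt6LKWJHIU2G0qjc7d3u1vXoXqPfeh6gjjVvdV1keHxkiHNqgXt4eYF/XH9nWUxhfFGOyKufmMCai1V7QA4mnnUsWd2AddO4wIWNp11tDmhQFsNOzuyv4dOVdA9QWhlDjFhbgHFyenx1fWpYkYVQZ4dQWFx3blB8dEI9w54AZ04AMQ8CamYZTv1PNPVtRJWVmnOfyZe3VFOyJp0/l+wLp30dXxxIeFJ5h396h3yDfXqAbGWGopGCdaR4PmF/ZDV6lwxo/0om0H9EQ4zVnuzbguCEWLYwFzUbSnslcaM0W6idhrm5grWTr0KLgTuHfWt/foR4hHd6hXd4cH+shomjsZydLS6kNRKjYwX/7N3u19/0kK75rrHdxMTVqp/SOVDiXpTDe7N+QJVScJcydmswaDc8f1lzgH5/f4B+eXiAiYGA"/>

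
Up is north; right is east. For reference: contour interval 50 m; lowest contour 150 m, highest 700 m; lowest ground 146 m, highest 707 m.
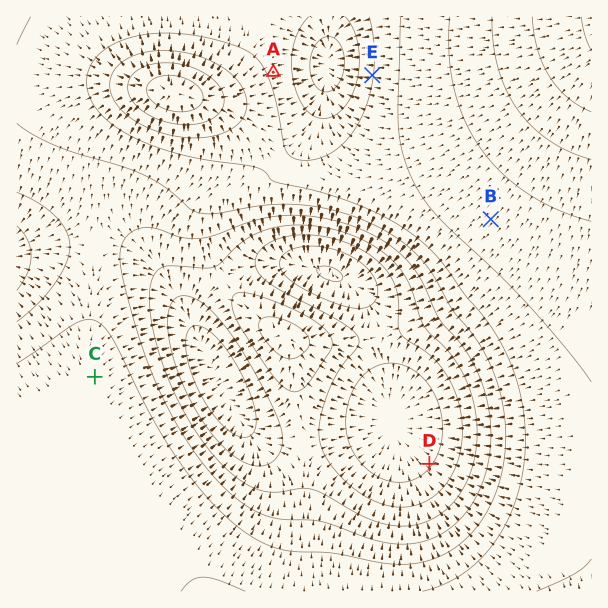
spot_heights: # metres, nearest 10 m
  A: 440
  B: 520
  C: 420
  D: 200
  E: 450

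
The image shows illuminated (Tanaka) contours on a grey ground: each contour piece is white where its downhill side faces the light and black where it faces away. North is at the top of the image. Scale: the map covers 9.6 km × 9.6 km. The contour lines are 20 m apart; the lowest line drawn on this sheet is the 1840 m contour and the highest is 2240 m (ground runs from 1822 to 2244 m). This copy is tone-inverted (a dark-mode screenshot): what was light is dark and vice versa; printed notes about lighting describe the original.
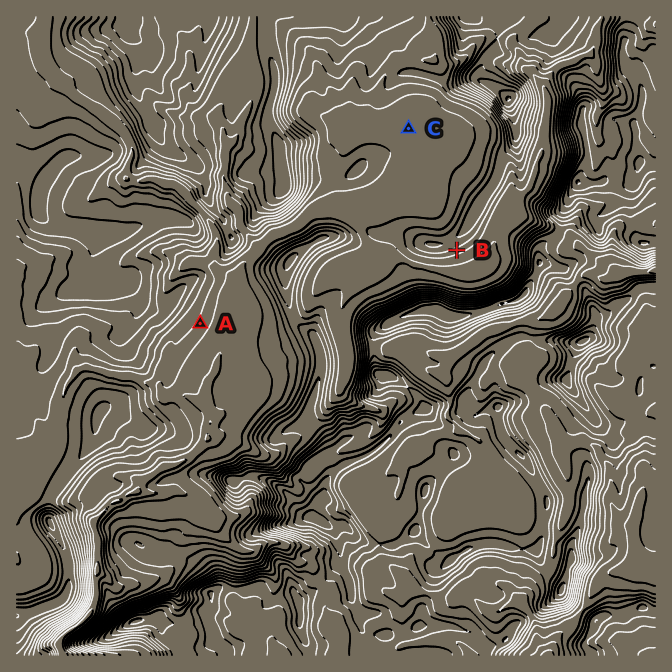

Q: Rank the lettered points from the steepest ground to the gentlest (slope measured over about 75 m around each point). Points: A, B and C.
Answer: B A C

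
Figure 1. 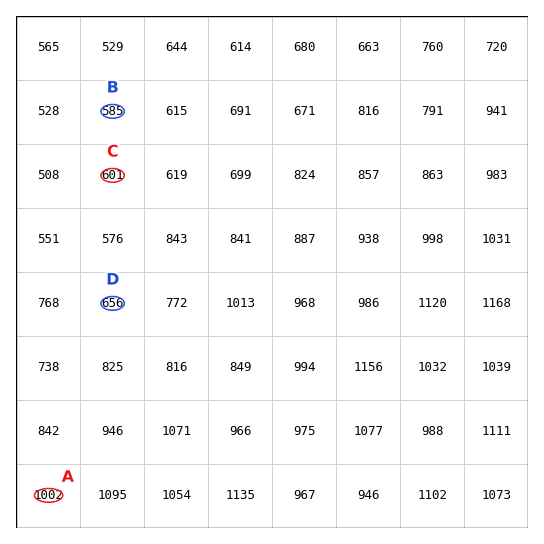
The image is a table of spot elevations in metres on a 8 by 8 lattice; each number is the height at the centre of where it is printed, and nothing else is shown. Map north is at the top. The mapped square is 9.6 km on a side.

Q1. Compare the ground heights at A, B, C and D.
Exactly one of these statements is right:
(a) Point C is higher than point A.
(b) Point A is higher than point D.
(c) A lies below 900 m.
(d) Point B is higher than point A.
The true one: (b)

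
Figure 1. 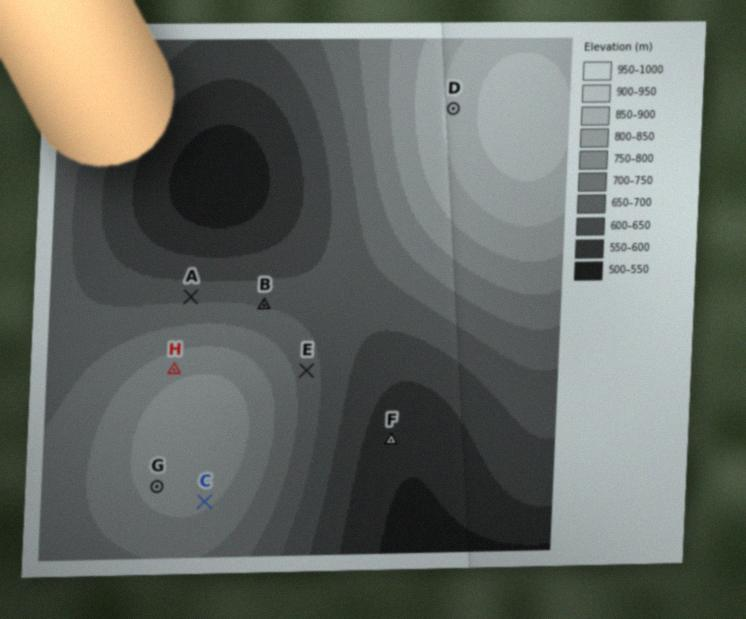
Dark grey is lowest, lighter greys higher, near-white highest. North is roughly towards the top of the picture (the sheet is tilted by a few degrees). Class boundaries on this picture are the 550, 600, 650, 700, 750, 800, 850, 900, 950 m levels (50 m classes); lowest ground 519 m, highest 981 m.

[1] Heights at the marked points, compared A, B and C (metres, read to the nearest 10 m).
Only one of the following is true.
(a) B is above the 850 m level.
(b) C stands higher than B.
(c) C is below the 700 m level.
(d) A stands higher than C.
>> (b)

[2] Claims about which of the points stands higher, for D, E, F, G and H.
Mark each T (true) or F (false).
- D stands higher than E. T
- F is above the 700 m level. F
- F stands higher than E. F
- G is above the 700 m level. T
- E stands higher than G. F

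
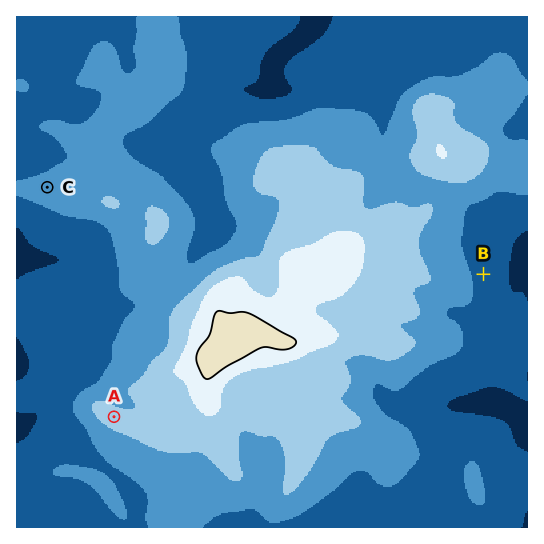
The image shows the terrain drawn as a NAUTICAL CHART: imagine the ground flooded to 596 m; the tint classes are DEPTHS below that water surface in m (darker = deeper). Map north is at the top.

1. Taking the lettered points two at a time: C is lower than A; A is higher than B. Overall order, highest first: A C B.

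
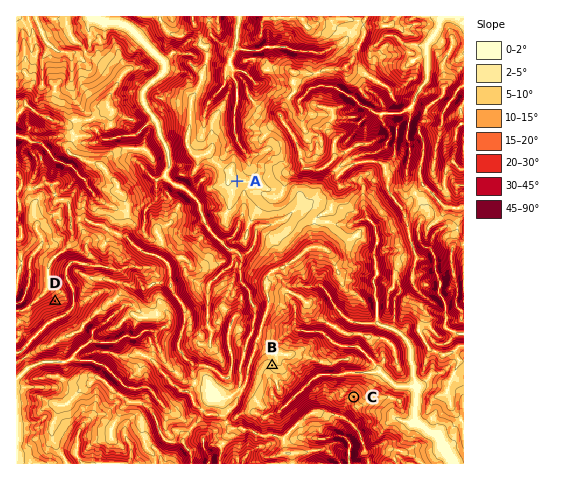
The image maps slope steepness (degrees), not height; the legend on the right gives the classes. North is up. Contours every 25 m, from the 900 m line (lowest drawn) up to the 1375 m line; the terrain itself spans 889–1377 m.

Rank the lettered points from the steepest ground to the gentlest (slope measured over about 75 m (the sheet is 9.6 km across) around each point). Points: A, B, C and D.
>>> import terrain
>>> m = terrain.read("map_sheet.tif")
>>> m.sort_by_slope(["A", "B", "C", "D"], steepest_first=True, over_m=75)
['D', 'C', 'B', 'A']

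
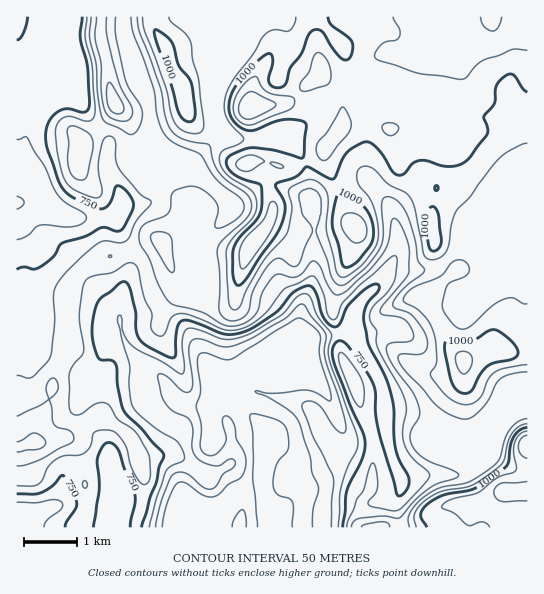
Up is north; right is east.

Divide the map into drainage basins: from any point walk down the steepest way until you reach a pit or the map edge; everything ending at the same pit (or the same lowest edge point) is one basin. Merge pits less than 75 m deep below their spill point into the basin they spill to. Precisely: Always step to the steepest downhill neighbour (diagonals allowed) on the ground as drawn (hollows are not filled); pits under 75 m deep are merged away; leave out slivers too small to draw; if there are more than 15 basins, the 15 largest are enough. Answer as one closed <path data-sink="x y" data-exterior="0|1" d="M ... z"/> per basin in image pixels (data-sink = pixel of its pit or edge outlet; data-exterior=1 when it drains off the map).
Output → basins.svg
<path data-sink="270 527" data-exterior="1" d="M527 16l-426 1-1 18 7 24 2 28 6 18 9 9 7 13 2 36 12 17 24 8 24 26-31 29-3-3-8 0-17 9-32 10-20 10-11 16-3 9 1 51-14 30-10 36-9 14-1 16 8 2 26-4 7 6 8 26 3 23 0 13-7 16 1 5 447-1z"/><path data-sink="17 202" data-exterior="1" d="M101 16l-85 1 1 430 19-5 0-17 9-14 10-36 14-30-1-51 8-19 10-8 23-11 25-7 17-9 8 0 3 3 31-29-24-26-24-8-12-17-2-36-7-13-9-9-6-18-2-28-7-24z"/><path data-sink="17 527" data-exterior="1" d="M69 439l-38 4-15 4 1 81 63-1 7-20-3-36-5-21-3-5z"/>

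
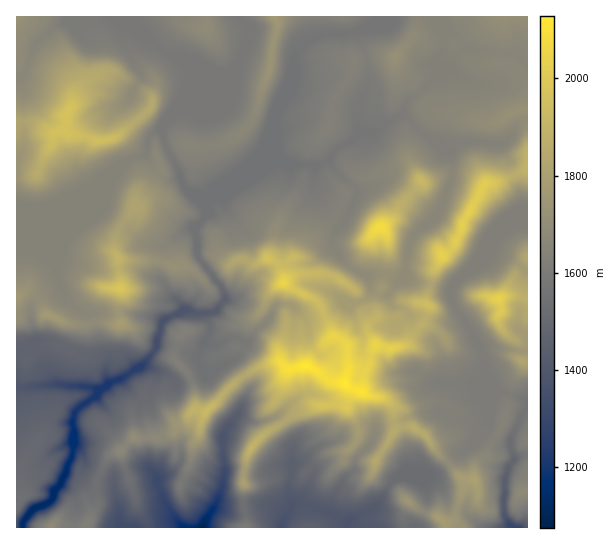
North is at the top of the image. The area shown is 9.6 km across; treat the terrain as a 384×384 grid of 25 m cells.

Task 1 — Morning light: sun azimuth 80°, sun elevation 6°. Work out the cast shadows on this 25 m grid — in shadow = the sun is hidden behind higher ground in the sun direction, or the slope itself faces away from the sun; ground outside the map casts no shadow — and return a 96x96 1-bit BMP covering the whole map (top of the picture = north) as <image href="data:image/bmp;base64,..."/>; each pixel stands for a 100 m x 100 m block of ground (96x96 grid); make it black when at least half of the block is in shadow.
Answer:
<image width="96" height="96" href="data:image/bmp;base64,Qk2+BAAAAAAAAD4AAAAoAAAAYAAAAGAAAAABAAEAAAAAAIAEAAATCwAAEwsAAAIAAAAAAAAA////AAAAAAD+GB+//+P/////AB/+GD8//+H/////Ah//HH5//+D////+Tj1/nP///+D////uzjw/2H///+P////f/jwP+H///+////+f/jwH+n///+f///9//jwP/v///+f//7///D4H/////+f//8f//DwD/////+f//+f/7D4D/////+f//+P/7B4f/////+f//+P/3B8//////+P//+P/HA////f//+P///P+CA///+////H///v+Aw//////v/D///n8Ax7/////3/h///34AY7/////z/w///z4AM7/////7/4//37gAOf/////7/////5AAOf/////7////v4AAOP/////5////P4AAGH/////t////HwAAHD/////+/////AAADD//////////4AAAAD//////////4AAAAD//////////AAAADif////////+AAD//iD///////vnAAH//7Af//////vHAAB//7AB//////cHAAYP/6AA/////+cfAQ4D/4AAf////+I/Owxv/j///////+f/OQDv/////7///+//OAD//z///z/////4OAH//j///R/////4cCH//D//+D/////4cCn/+P/h+H/////4cB3/8f+D+P/////w4P//8P9/+//////g+f//+P///P/////ga/5/+P///H/////AA/j/8F///D////8Pwdh/8Af//B////w/jP5/2Af/2B////B/H/8//A//+D////Aef/8f/D//+D////AB//8P/j//+B///+AD//+P/3//+AR//8AP//+H/8//+AA//4h////B/8//+AA//43////A/8f/8AAf/////3+QP8H/8AA+f///93/wD4D/8AA+D////n/4AAD/+AA8B///+H/4AAH/+AA8A8///D/8AAH//AAMCOP//D/8AAD//gAHOGH//D/8AAB//gADcAH//j/+AAA//wACYAf//5//AAAf/wAAYAf//9//ADwH/wAAEAH/////gPwA/wAwAAB/////gPwAP4BgAgA///z/wPwADwDgAAY7//x/wPwABwDgAAIzn/h/g/wAAwHgAAA3D/j/j/4AARnAAAMeH/D///4GAHPAAB8OD+B///8fADOAADkCD+Af//8fgDeAADwAB8AD//+zgDcAABwAB8AA//+gAAcAABwAB4AAD/+AGAYAABAAA4MAA//gHAAB+BBgAc4AAf/gHwAD/DBwAHwAAD/gH8AD/hgwA3wAAD/wH+AD/ggQBzgAAD/wD+AH/ggQBxgAAD/wB/AH/wAAD4wAAD/wA+AP/wMAH4AAAD/wAMAP/wMAH4AAAD/wAAAP/4OAH4AAAD/wAHAP/4OAP4AAAD/gAGAP/4OAP4AAAB/AAMAP/8PAP4AAAA/QAAAP/8eAP4AAAA+QAAAf/8OAP4AAAAcgAAD+f8GAH4AAAABAAAH+f8AAAcAAAAAAAA/8f8AAB+AAAAAAAB/4f+AAD/AAAAAAAD/g/+AAB/AIAAAAAB+Af+AGB/gYAAAAAAYID+AAAHgQAA="/>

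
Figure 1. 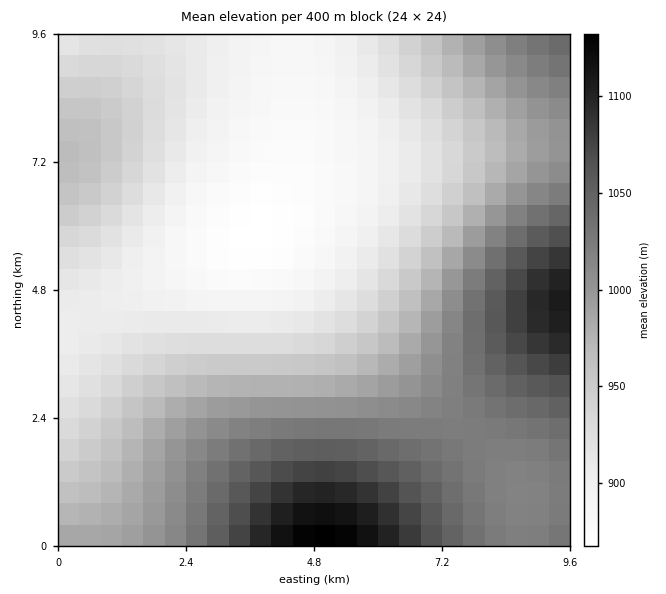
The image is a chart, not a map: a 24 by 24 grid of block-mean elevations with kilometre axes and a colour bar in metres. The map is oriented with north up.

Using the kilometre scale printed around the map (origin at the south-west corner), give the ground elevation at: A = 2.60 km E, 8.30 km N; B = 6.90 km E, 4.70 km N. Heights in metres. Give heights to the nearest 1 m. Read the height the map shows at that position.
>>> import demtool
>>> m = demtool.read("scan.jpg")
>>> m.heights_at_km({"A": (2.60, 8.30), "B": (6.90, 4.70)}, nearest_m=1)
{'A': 906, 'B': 976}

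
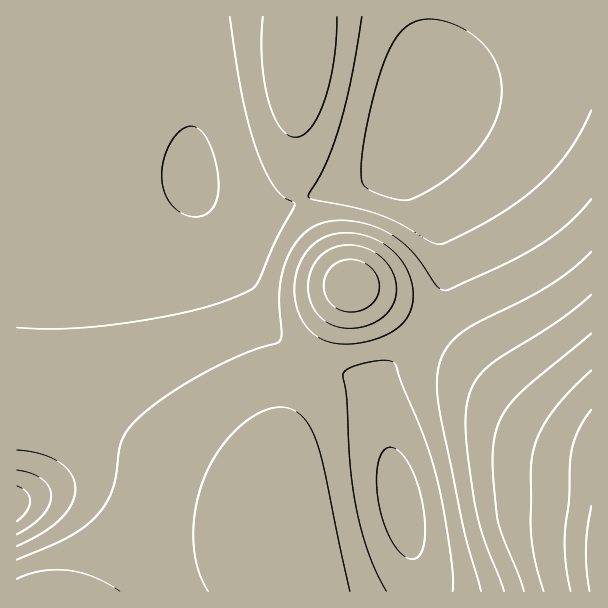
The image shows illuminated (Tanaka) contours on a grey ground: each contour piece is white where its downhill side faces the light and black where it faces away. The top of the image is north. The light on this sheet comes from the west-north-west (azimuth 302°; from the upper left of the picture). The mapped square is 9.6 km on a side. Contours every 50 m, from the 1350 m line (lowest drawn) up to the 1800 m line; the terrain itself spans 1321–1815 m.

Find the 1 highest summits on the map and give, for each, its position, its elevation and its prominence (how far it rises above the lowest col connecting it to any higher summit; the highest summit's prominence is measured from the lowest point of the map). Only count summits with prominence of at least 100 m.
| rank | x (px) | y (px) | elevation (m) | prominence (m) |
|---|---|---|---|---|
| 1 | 351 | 285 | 1689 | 165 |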